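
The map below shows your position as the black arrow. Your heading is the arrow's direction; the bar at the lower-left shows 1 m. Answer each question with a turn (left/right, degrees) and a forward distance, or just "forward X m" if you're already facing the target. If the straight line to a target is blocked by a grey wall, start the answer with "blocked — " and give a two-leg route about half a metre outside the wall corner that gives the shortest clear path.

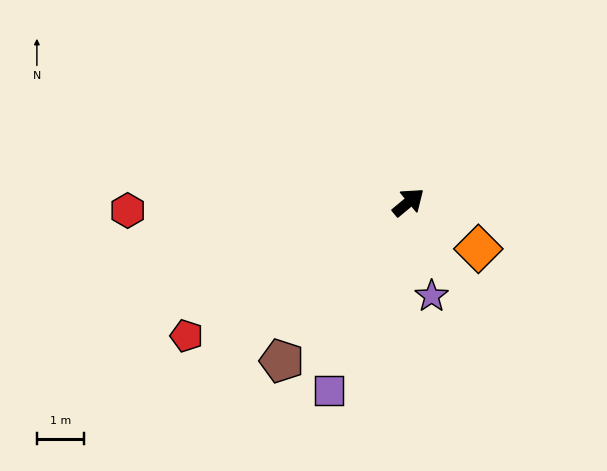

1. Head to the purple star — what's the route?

turn right 116°, forward 2.1 m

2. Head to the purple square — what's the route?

turn right 153°, forward 4.4 m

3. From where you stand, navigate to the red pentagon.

turn left 171°, forward 5.5 m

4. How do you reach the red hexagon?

turn left 142°, forward 6.0 m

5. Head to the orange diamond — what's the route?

turn right 73°, forward 1.8 m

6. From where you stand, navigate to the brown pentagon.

turn right 168°, forward 4.3 m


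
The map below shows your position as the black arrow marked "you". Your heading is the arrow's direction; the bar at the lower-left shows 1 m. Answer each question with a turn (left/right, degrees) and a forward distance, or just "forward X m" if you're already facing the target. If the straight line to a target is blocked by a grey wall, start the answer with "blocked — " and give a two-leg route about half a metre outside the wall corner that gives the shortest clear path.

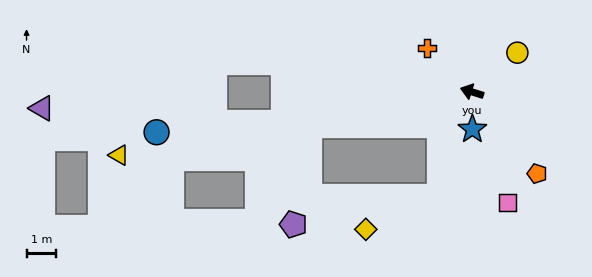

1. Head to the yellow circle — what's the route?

turn right 122°, forward 2.0 m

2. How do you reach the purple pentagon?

blocked — turn left 29°, forward 5.6 m, then turn left 69°, forward 3.4 m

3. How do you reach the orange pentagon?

turn left 146°, forward 3.6 m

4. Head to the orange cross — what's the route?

turn right 27°, forward 2.1 m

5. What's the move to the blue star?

turn left 108°, forward 1.3 m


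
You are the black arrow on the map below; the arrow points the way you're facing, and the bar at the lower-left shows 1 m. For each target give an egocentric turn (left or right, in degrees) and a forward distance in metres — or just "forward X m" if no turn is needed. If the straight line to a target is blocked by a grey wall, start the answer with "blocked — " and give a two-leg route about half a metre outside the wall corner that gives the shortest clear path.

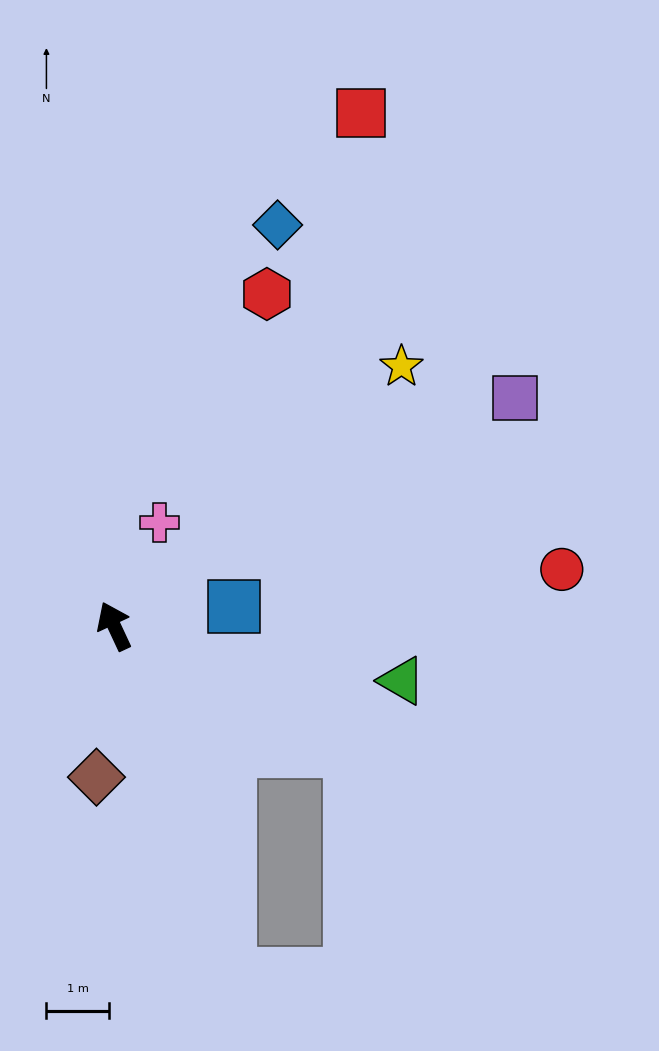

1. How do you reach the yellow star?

turn right 73°, forward 6.2 m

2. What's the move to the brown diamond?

turn left 148°, forward 2.4 m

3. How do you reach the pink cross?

turn right 49°, forward 1.8 m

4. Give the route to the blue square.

turn right 106°, forward 2.0 m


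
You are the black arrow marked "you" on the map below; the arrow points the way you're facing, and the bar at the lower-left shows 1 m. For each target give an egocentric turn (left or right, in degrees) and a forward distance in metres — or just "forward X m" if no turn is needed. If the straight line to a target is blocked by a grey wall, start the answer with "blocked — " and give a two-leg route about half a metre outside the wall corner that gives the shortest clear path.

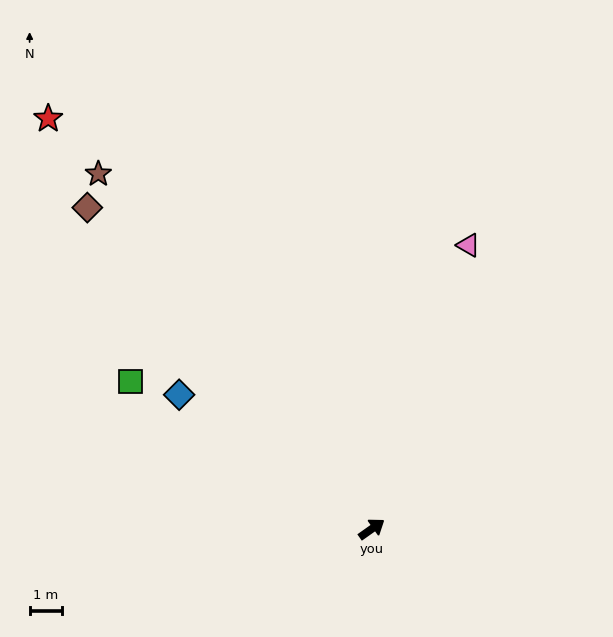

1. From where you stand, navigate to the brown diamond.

turn left 96°, forward 13.4 m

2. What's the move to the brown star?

turn left 92°, forward 14.0 m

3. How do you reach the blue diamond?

turn left 110°, forward 7.3 m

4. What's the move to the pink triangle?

turn left 36°, forward 9.4 m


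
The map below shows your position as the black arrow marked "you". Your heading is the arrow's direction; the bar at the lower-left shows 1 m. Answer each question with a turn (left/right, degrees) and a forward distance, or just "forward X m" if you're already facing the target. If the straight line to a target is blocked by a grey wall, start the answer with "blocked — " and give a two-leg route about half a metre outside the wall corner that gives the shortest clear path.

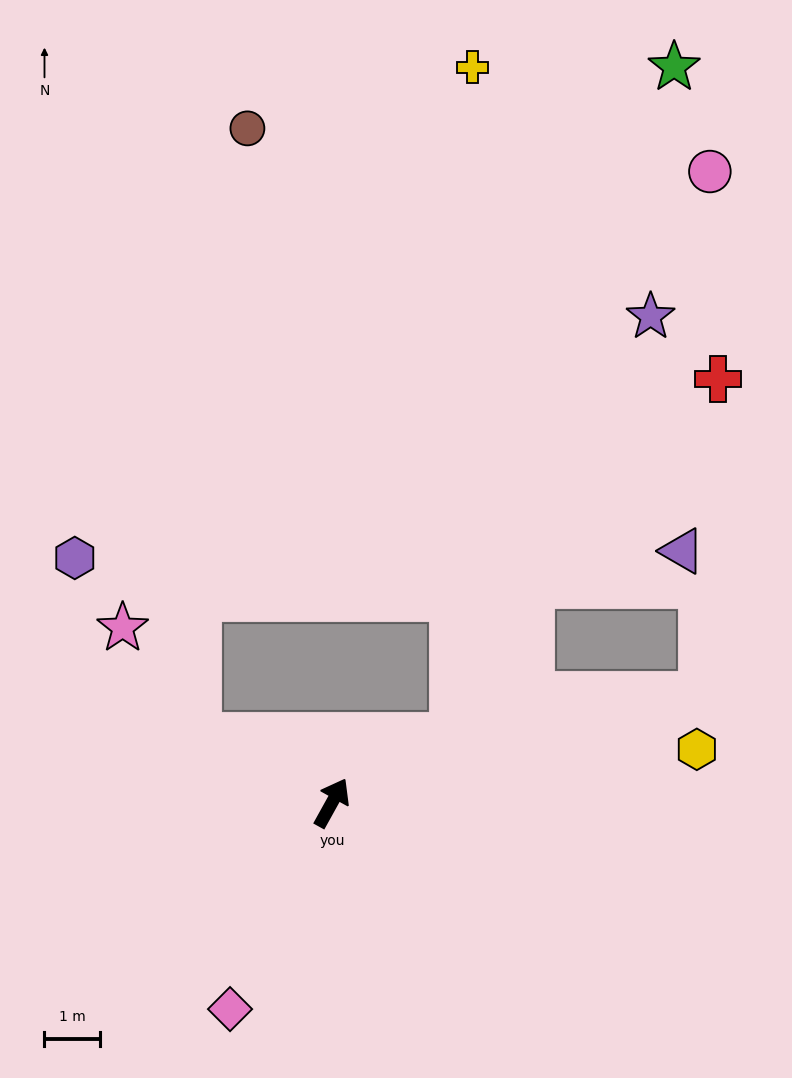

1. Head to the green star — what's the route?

blocked — turn right 32°, forward 2.5 m, then turn left 43°, forward 12.7 m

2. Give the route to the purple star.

blocked — turn right 32°, forward 2.5 m, then turn left 36°, forward 8.3 m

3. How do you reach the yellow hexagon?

turn right 53°, forward 6.6 m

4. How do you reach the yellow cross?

blocked — turn right 32°, forward 2.5 m, then turn left 59°, forward 12.0 m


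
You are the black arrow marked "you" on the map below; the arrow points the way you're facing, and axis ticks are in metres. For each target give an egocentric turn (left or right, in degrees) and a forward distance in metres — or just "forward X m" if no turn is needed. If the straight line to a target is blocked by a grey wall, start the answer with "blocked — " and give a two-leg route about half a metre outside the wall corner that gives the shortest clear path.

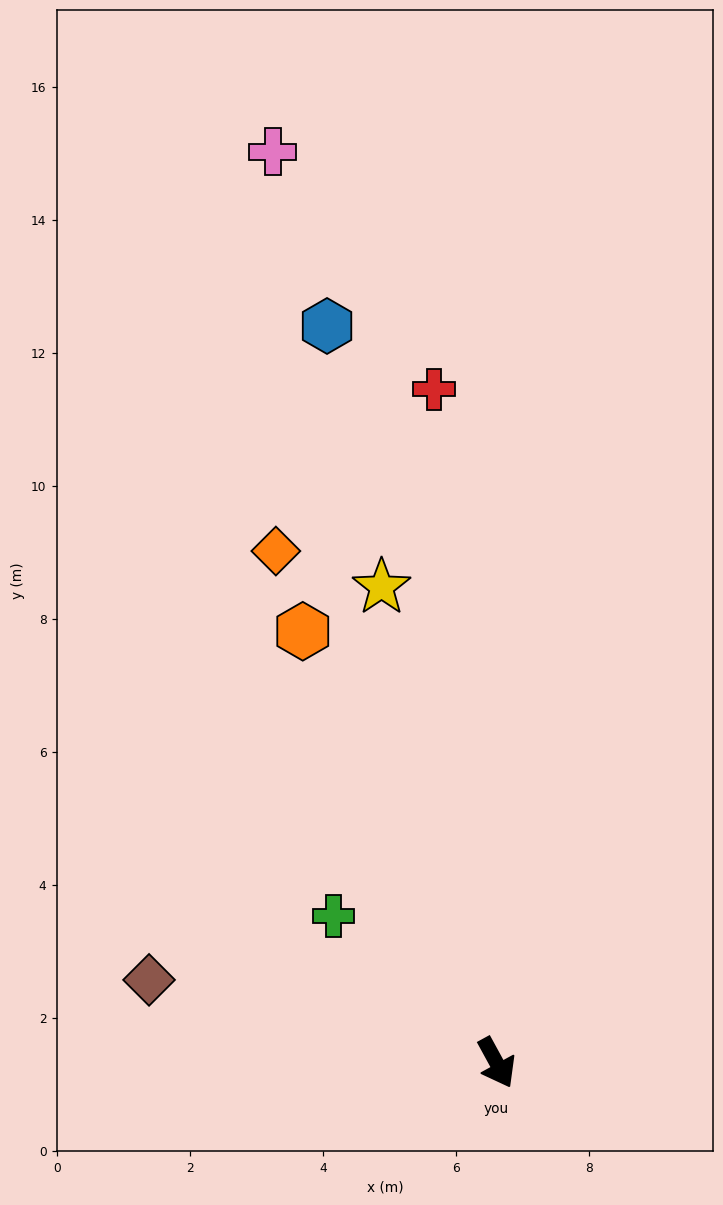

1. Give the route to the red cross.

turn left 157°, forward 10.2 m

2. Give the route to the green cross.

turn right 161°, forward 3.3 m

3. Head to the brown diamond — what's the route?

turn right 132°, forward 5.4 m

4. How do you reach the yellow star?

turn left 165°, forward 7.4 m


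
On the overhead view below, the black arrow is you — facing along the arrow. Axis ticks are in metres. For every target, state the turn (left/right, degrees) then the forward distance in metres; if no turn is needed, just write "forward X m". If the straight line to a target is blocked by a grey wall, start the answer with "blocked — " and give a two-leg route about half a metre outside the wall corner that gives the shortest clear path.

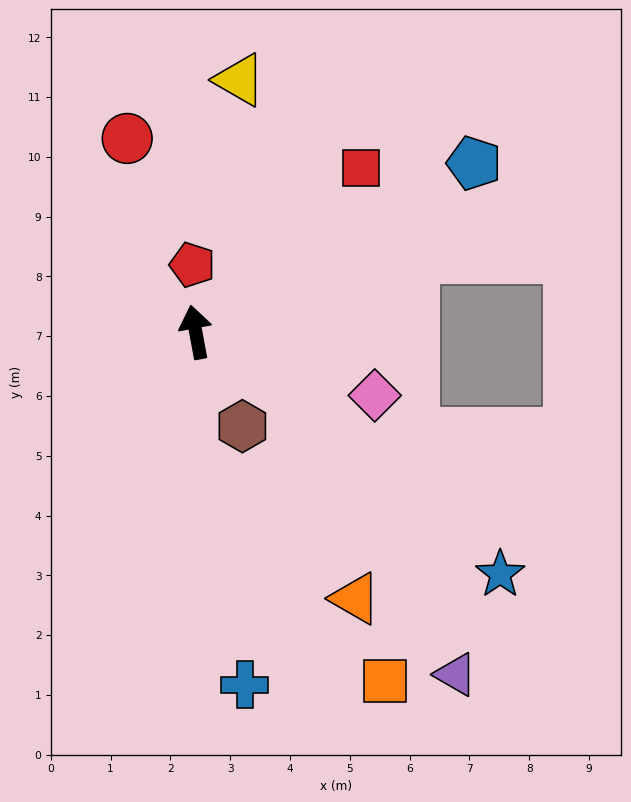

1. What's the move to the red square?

turn right 56°, forward 3.9 m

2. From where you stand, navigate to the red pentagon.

turn right 8°, forward 1.1 m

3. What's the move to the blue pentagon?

turn right 69°, forward 5.4 m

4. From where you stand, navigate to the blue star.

turn right 139°, forward 6.5 m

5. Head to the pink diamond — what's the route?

turn right 120°, forward 3.2 m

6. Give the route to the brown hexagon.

turn right 164°, forward 1.8 m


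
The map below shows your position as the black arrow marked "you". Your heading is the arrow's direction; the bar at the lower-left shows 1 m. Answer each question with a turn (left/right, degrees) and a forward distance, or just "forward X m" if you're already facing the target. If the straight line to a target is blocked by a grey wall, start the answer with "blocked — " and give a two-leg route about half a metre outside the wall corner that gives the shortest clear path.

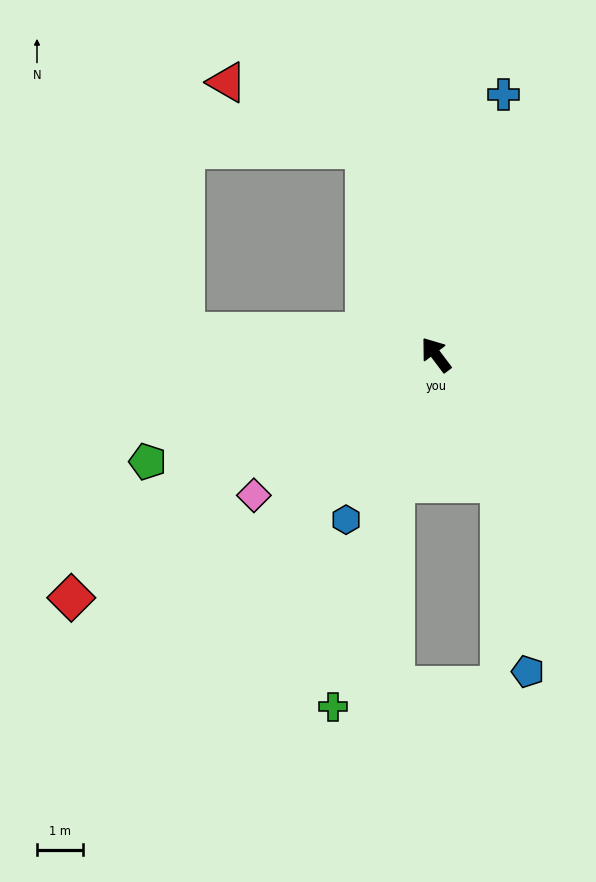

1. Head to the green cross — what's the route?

turn left 127°, forward 7.9 m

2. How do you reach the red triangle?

blocked — turn right 18°, forward 4.7 m, then turn left 45°, forward 3.3 m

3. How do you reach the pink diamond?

turn left 91°, forward 5.0 m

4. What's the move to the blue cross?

turn right 52°, forward 5.8 m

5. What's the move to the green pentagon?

turn left 73°, forward 6.6 m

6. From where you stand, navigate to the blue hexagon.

turn left 114°, forward 4.1 m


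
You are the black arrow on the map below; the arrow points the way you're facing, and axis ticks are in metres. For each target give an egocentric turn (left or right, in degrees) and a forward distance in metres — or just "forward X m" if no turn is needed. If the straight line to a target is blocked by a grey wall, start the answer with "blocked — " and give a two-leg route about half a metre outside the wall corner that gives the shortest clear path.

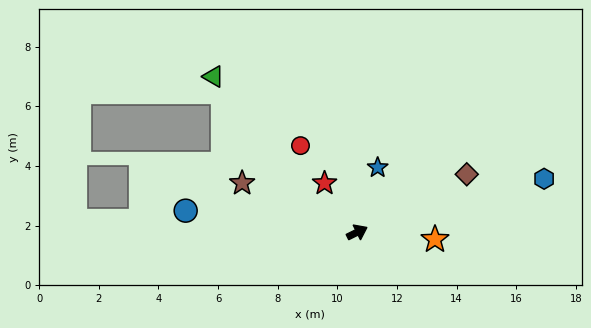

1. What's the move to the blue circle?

turn left 147°, forward 5.8 m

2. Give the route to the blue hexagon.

turn right 10°, forward 6.5 m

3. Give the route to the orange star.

turn right 32°, forward 2.6 m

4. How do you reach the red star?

turn left 97°, forward 2.0 m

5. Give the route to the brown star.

turn left 131°, forward 4.2 m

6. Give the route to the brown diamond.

forward 4.2 m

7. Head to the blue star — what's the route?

turn left 46°, forward 2.3 m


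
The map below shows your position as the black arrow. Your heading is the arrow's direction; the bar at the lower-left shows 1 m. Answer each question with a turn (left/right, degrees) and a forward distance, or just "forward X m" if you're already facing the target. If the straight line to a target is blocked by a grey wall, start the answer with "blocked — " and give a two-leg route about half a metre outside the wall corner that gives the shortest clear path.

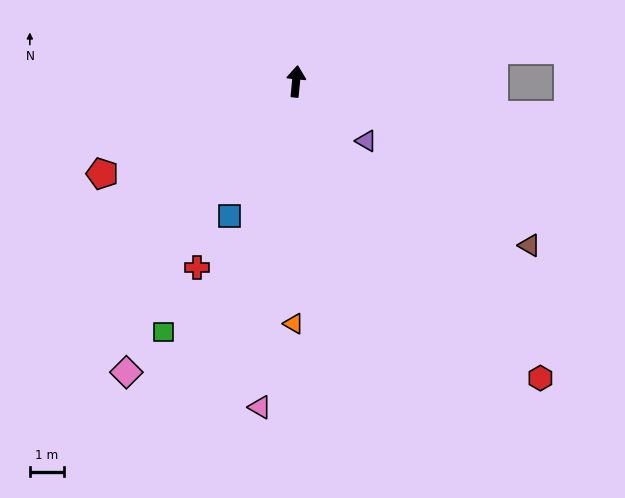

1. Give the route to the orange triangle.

turn right 175°, forward 7.2 m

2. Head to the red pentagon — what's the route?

turn left 121°, forward 6.4 m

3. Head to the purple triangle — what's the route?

turn right 125°, forward 2.7 m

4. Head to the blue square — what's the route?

turn left 159°, forward 4.4 m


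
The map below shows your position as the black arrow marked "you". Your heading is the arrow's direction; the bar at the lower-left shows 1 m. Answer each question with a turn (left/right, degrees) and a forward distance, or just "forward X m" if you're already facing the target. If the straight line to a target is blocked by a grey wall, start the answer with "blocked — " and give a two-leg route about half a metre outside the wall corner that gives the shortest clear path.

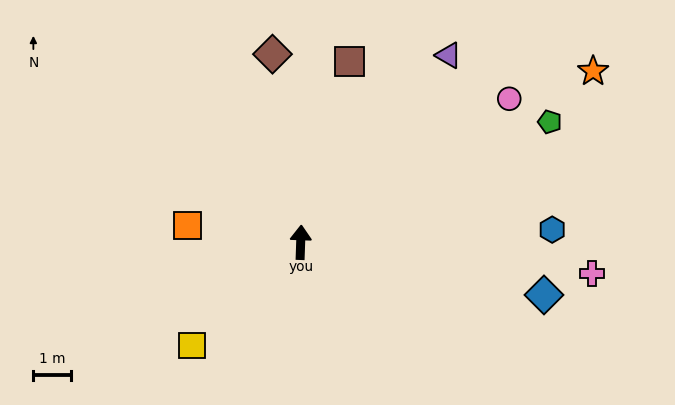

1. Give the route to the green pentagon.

turn right 62°, forward 7.4 m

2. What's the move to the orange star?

turn right 58°, forward 9.1 m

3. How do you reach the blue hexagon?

turn right 85°, forward 6.8 m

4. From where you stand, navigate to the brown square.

turn right 13°, forward 5.0 m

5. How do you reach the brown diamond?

turn left 11°, forward 5.1 m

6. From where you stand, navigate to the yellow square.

turn left 135°, forward 4.0 m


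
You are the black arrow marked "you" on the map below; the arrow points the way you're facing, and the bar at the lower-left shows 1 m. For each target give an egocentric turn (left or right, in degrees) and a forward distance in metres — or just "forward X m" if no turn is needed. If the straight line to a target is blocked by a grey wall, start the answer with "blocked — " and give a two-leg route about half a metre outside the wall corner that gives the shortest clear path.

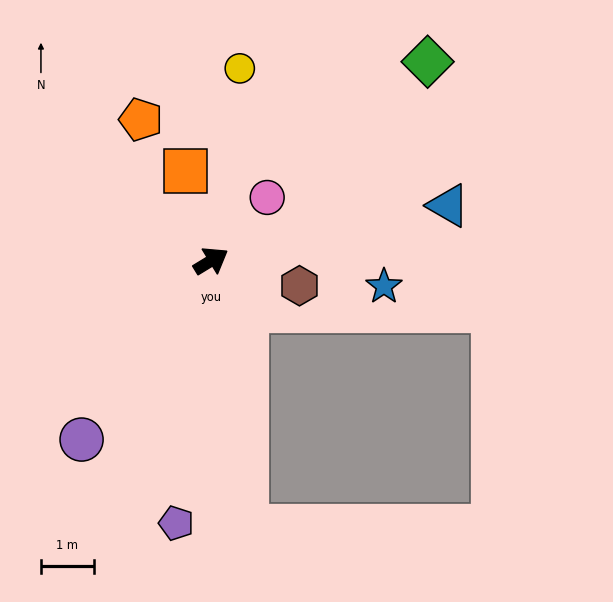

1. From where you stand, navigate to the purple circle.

turn right 157°, forward 4.2 m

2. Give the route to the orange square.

turn left 74°, forward 1.8 m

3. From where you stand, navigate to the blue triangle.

turn right 18°, forward 4.6 m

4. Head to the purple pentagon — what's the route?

turn right 129°, forward 5.0 m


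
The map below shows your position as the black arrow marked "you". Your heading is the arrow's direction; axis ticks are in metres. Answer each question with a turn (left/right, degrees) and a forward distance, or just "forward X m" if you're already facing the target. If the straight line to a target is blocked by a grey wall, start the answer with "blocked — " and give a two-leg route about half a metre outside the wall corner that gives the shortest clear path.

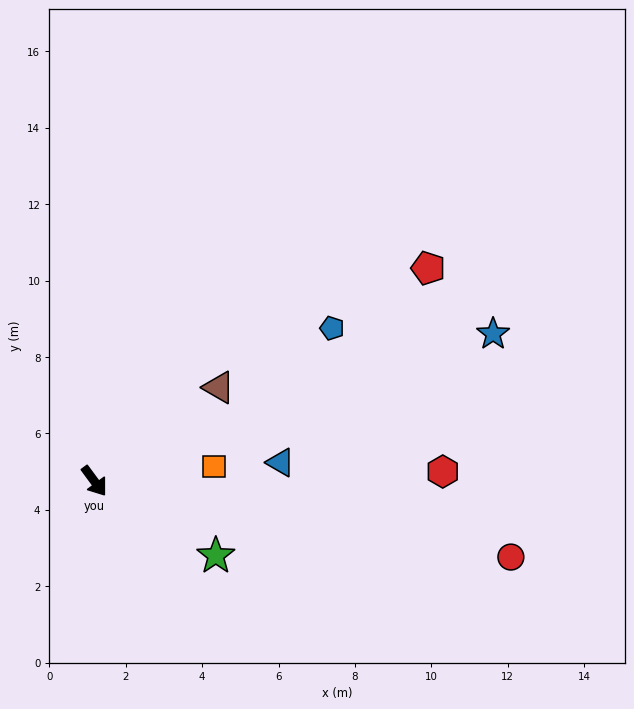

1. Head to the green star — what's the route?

turn left 22°, forward 3.7 m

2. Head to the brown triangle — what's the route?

turn left 91°, forward 4.1 m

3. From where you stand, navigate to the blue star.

turn left 74°, forward 11.1 m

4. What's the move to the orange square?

turn left 60°, forward 3.2 m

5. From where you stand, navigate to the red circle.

turn left 43°, forward 11.1 m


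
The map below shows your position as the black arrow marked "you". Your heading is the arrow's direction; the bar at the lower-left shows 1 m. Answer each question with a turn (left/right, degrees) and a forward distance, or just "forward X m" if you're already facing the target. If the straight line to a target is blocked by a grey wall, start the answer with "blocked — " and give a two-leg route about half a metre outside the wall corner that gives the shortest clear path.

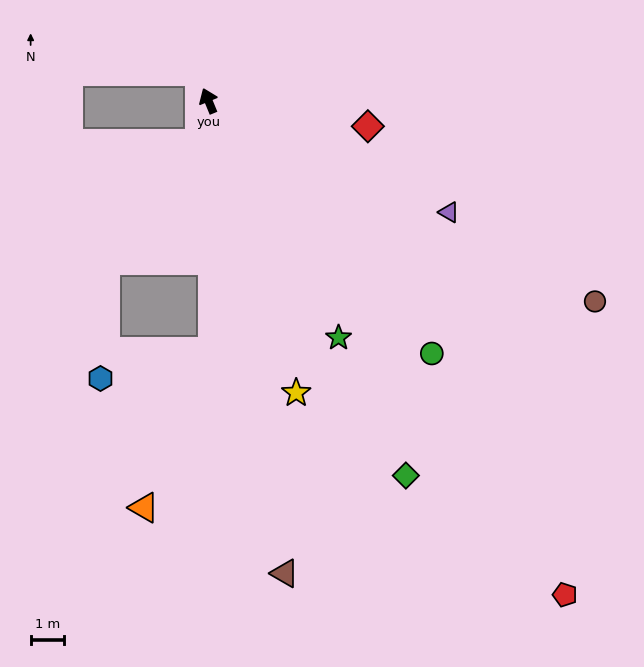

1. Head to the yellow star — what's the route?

turn left 174°, forward 9.0 m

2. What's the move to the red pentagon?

turn right 167°, forward 18.0 m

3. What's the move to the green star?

turn right 174°, forward 8.0 m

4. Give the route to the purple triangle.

turn right 137°, forward 7.8 m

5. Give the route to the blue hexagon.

blocked — turn left 159°, forward 7.4 m, then turn right 78°, forward 3.4 m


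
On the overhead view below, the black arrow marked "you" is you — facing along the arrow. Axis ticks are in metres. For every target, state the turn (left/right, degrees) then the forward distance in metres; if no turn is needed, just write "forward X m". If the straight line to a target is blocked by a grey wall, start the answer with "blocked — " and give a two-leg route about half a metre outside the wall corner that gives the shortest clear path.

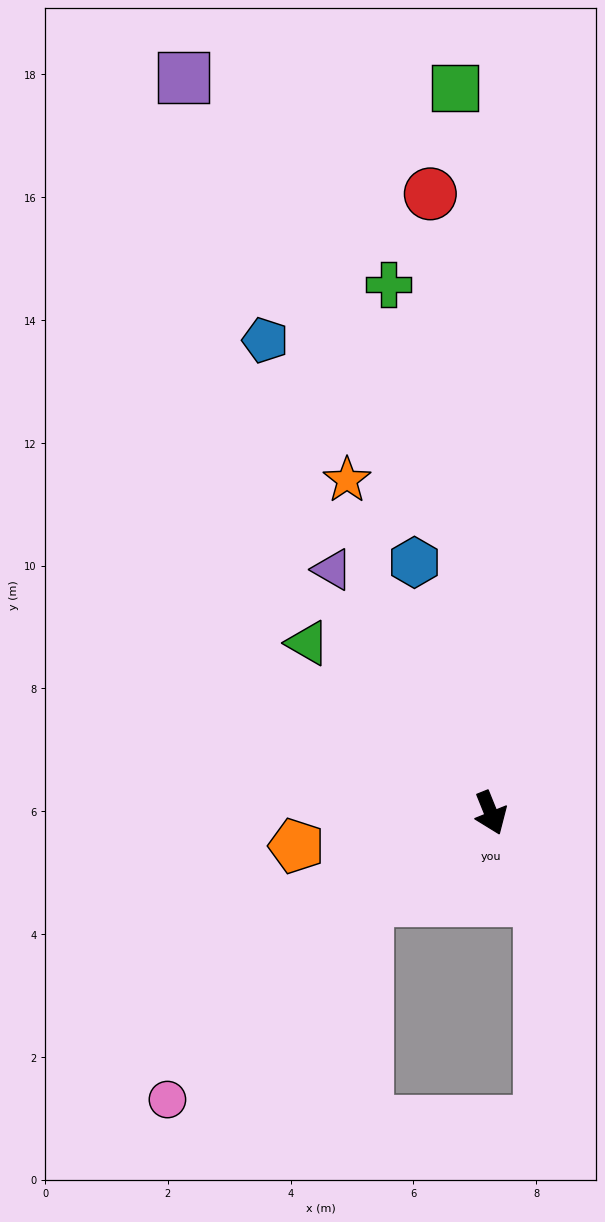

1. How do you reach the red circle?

turn left 164°, forward 10.1 m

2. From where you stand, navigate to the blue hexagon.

turn left 175°, forward 4.3 m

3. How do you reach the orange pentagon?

turn right 102°, forward 3.2 m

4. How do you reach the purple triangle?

turn right 169°, forward 4.7 m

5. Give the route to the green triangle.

turn right 155°, forward 4.1 m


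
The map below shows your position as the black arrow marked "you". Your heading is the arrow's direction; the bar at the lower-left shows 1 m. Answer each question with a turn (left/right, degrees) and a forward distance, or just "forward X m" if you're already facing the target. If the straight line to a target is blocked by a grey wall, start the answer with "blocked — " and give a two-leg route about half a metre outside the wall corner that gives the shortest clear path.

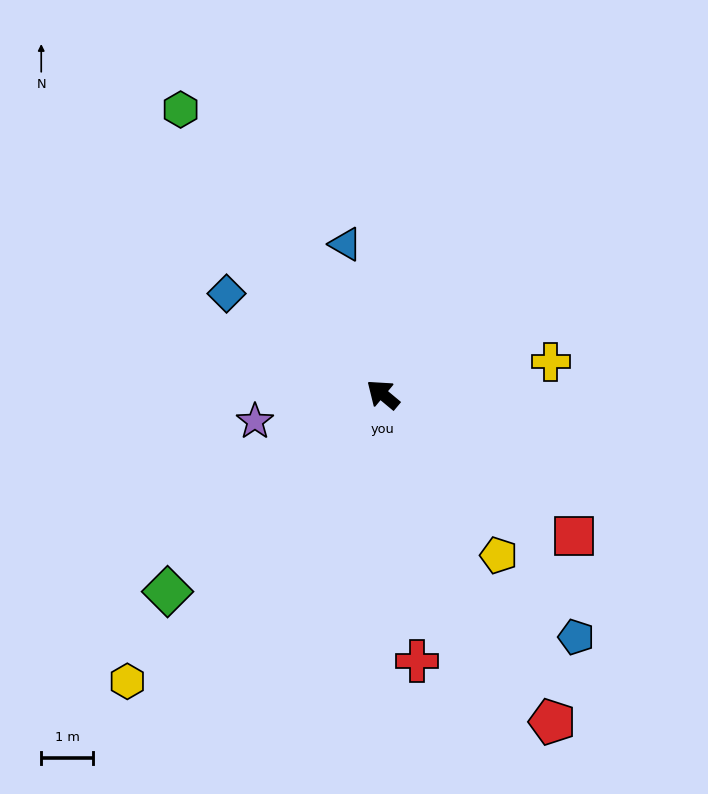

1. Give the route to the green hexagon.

turn right 15°, forward 6.8 m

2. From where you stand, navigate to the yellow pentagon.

turn left 166°, forward 3.8 m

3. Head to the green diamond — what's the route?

turn left 82°, forward 5.7 m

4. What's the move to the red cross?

turn left 137°, forward 5.2 m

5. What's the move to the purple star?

turn left 52°, forward 2.5 m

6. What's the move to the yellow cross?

turn right 129°, forward 3.3 m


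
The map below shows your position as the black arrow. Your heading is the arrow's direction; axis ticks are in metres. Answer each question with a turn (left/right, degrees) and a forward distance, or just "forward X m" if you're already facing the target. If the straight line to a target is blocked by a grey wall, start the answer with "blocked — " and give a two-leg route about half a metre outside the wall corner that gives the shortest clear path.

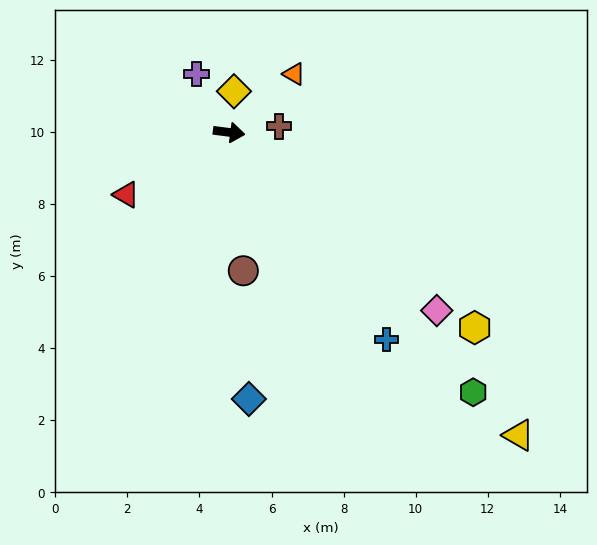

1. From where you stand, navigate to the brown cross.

turn left 14°, forward 1.4 m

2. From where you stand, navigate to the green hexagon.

turn right 40°, forward 9.9 m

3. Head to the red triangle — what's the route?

turn right 142°, forward 3.3 m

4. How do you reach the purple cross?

turn left 126°, forward 1.9 m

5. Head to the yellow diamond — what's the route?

turn left 91°, forward 1.1 m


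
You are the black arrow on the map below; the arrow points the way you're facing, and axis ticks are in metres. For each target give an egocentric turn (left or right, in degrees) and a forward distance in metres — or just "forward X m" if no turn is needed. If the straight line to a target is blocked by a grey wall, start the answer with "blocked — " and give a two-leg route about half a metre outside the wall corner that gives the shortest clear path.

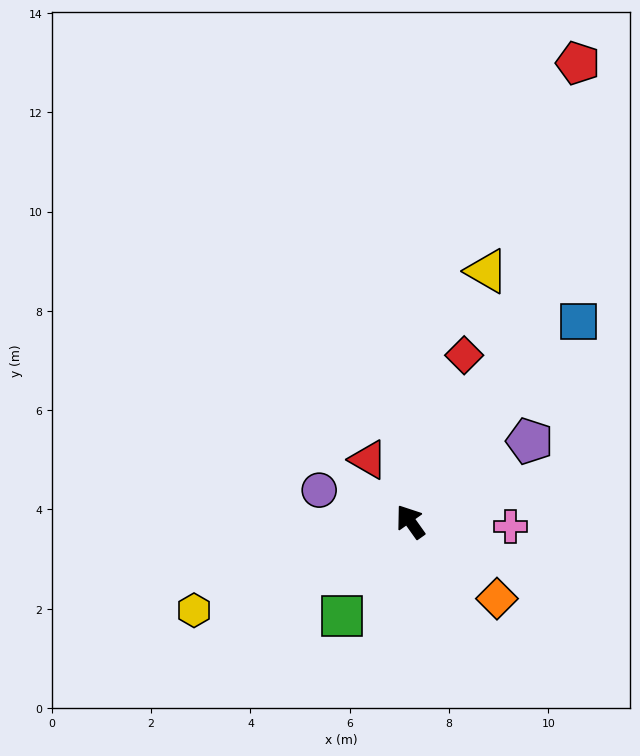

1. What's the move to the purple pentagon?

turn right 91°, forward 2.9 m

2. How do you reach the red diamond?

turn right 53°, forward 3.5 m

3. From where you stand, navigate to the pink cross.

turn right 128°, forward 2.0 m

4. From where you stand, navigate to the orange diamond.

turn right 167°, forward 2.3 m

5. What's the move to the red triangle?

forward 1.5 m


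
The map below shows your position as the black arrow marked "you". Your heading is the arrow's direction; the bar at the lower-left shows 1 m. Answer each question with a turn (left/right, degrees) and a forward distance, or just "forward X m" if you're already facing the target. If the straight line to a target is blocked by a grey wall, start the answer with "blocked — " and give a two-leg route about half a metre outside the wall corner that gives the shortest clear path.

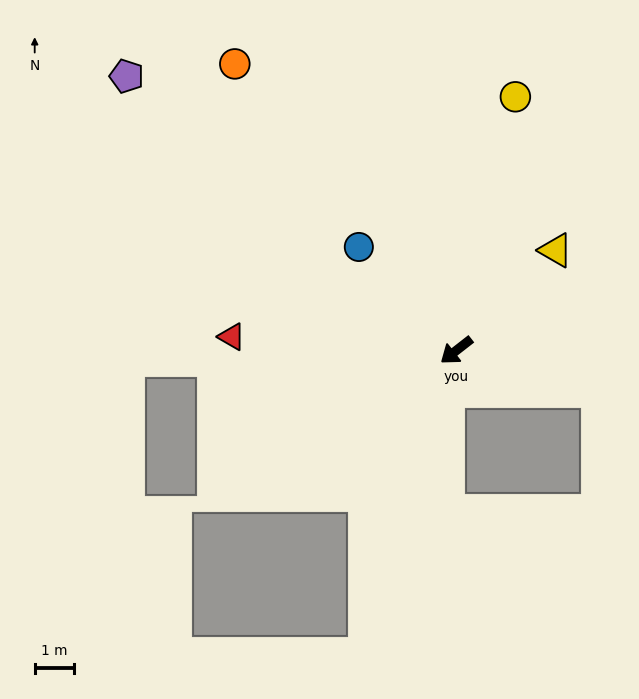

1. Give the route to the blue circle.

turn right 85°, forward 3.6 m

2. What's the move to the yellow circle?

turn right 141°, forward 6.6 m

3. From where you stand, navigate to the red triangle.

turn right 41°, forward 5.7 m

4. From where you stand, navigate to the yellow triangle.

turn right 173°, forward 3.6 m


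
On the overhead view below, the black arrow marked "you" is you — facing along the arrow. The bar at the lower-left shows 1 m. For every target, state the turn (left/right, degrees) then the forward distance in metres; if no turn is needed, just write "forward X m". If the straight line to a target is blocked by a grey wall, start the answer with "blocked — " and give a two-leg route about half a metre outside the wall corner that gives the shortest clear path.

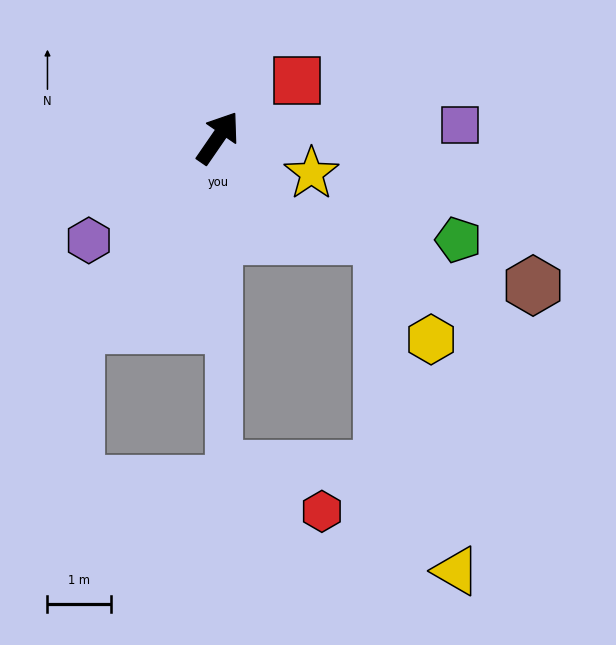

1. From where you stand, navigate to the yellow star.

turn right 76°, forward 1.6 m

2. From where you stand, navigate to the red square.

turn right 19°, forward 1.5 m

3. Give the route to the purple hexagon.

turn left 163°, forward 2.6 m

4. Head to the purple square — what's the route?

turn right 53°, forward 3.8 m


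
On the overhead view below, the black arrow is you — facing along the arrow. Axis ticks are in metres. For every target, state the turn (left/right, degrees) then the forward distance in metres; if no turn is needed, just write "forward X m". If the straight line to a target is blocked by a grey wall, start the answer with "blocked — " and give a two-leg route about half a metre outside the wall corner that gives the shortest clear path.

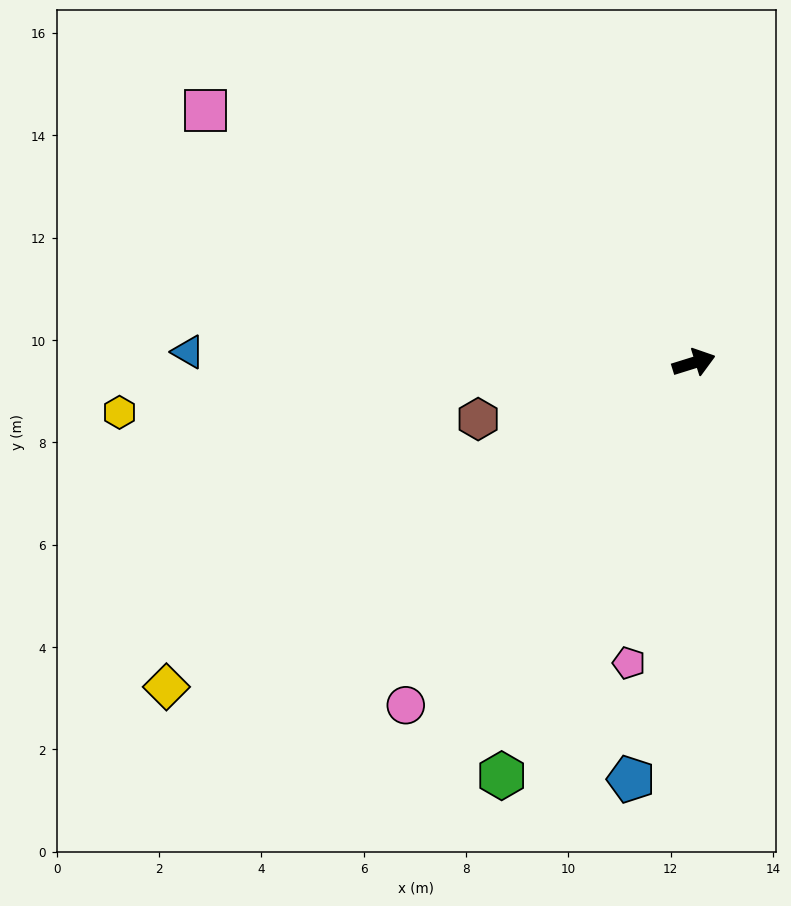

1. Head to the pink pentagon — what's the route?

turn right 119°, forward 6.0 m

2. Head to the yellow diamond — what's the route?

turn right 166°, forward 12.1 m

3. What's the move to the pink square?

turn left 135°, forward 10.7 m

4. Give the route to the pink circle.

turn right 147°, forward 8.7 m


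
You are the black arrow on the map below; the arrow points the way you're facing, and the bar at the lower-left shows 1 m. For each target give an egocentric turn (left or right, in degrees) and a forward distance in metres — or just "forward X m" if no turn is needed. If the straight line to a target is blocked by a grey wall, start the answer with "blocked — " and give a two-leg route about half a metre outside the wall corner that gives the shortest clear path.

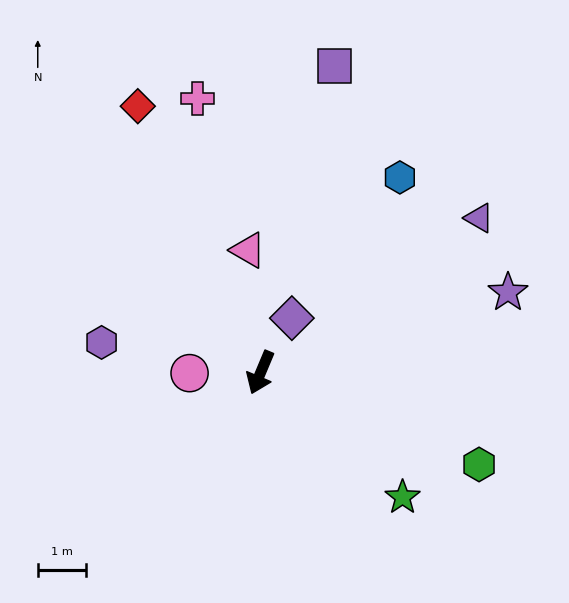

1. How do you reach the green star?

turn left 71°, forward 4.0 m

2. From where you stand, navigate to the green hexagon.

turn left 90°, forward 5.0 m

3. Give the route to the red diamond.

turn right 132°, forward 6.1 m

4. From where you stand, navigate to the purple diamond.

turn left 173°, forward 1.3 m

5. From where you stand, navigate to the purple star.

turn left 131°, forward 5.4 m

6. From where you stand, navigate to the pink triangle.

turn right 151°, forward 2.6 m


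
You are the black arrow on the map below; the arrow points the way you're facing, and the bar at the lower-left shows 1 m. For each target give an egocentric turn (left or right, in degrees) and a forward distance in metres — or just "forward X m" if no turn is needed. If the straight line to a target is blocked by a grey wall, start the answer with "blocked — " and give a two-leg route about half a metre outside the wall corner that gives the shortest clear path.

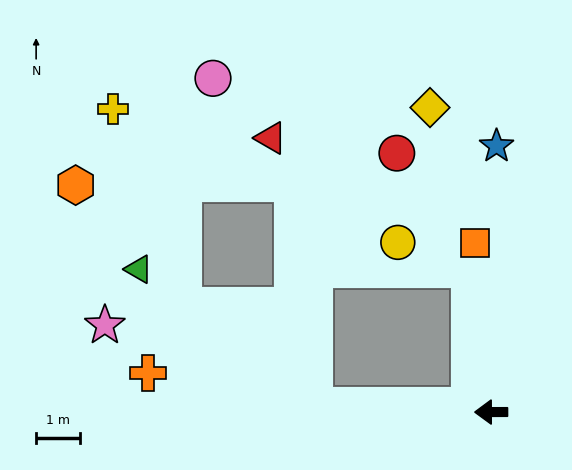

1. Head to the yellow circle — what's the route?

blocked — turn right 82°, forward 3.3 m, then turn left 61°, forward 1.8 m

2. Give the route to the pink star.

blocked — turn right 2°, forward 4.1 m, then turn right 19°, forward 5.1 m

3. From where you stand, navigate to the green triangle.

blocked — turn right 2°, forward 4.1 m, then turn right 36°, forward 5.1 m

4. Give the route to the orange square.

turn right 85°, forward 3.9 m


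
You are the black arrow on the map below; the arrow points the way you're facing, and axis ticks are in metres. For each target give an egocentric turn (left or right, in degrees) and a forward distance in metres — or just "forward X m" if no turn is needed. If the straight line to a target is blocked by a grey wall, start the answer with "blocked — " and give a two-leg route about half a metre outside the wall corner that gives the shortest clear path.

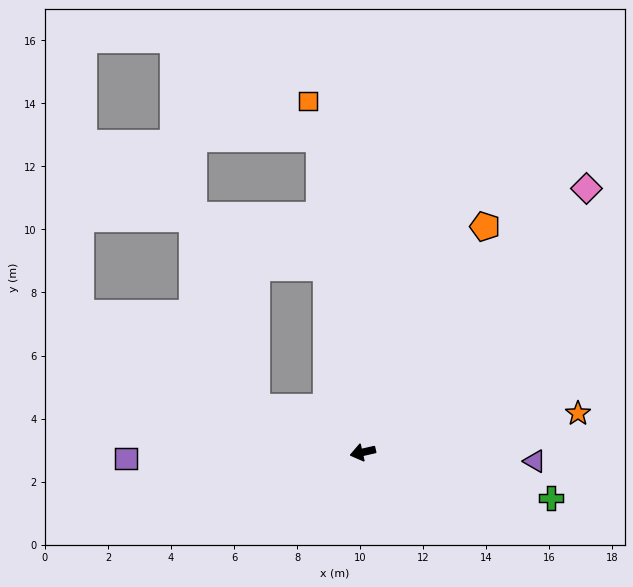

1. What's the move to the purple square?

turn right 11°, forward 7.5 m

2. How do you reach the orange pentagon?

turn right 131°, forward 8.1 m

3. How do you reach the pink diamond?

turn right 143°, forward 11.0 m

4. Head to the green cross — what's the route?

turn left 153°, forward 6.2 m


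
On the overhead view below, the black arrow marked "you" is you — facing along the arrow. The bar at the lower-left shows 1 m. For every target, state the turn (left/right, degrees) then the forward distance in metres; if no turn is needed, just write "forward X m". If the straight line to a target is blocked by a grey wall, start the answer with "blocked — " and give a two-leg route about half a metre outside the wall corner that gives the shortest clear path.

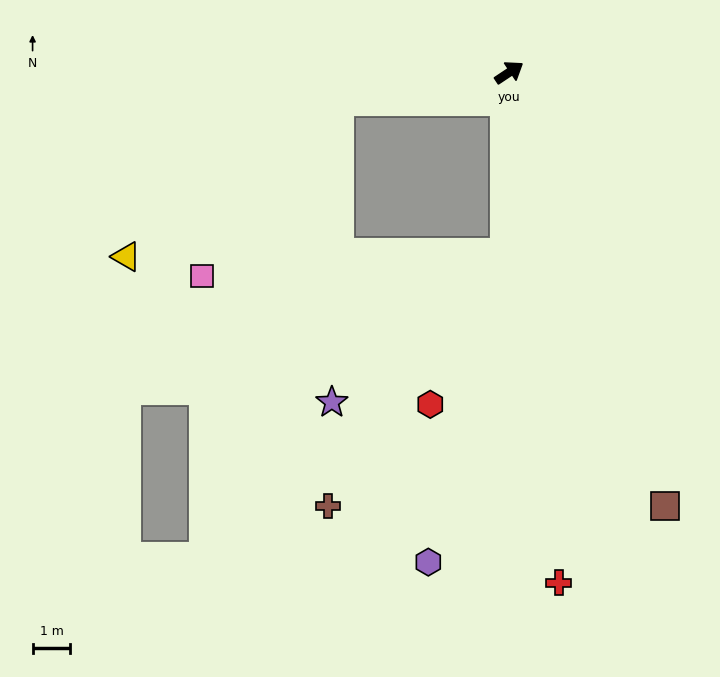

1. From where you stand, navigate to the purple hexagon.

blocked — turn right 125°, forward 4.8 m, then turn right 13°, forward 8.4 m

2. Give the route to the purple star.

blocked — turn right 125°, forward 4.8 m, then turn right 48°, forward 6.1 m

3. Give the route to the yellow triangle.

blocked — turn left 156°, forward 4.6 m, then turn left 27°, forward 7.0 m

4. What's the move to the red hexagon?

blocked — turn right 125°, forward 4.8 m, then turn right 25°, forward 4.5 m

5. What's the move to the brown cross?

blocked — turn right 125°, forward 4.8 m, then turn right 34°, forward 8.2 m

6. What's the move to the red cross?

turn right 118°, forward 13.6 m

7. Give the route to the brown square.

turn right 104°, forward 12.2 m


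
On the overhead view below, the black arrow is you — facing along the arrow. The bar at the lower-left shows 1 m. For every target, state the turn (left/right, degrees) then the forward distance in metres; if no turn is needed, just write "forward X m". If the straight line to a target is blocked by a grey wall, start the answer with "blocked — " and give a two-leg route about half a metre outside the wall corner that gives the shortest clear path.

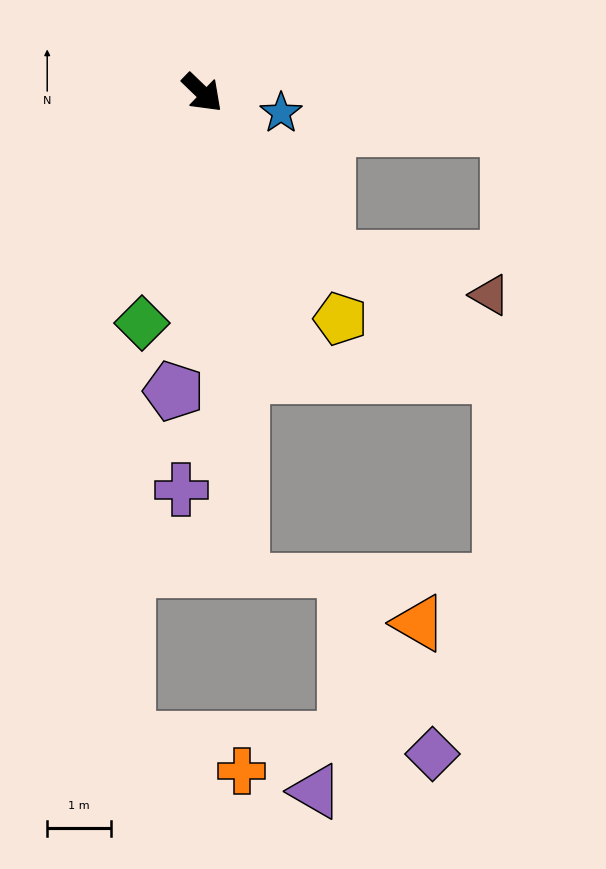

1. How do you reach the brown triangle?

blocked — turn right 9°, forward 3.3 m, then turn left 40°, forward 2.6 m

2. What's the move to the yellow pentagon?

turn right 15°, forward 4.2 m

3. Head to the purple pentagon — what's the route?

turn right 52°, forward 4.7 m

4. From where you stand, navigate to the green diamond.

turn right 61°, forward 3.7 m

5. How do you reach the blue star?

turn left 30°, forward 1.3 m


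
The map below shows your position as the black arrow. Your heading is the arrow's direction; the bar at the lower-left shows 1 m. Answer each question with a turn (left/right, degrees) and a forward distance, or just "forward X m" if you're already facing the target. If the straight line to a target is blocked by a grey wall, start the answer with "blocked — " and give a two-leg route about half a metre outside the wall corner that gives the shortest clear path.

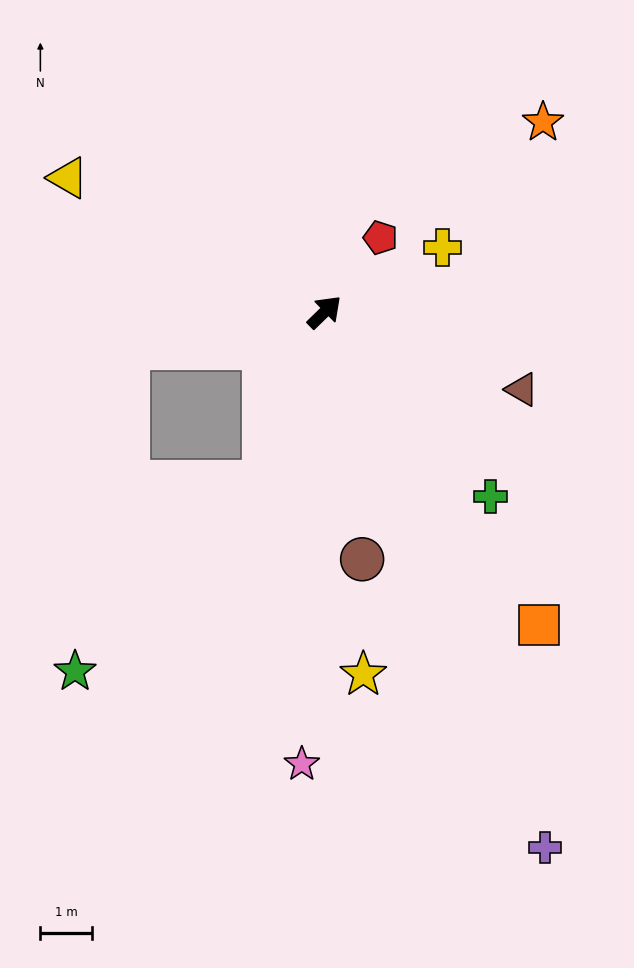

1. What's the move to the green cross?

turn right 92°, forward 4.8 m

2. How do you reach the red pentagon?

turn left 9°, forward 1.8 m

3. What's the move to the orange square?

turn right 100°, forward 7.4 m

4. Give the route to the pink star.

turn right 137°, forward 8.8 m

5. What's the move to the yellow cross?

turn right 16°, forward 2.6 m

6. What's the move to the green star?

blocked — turn right 154°, forward 3.5 m, then turn right 25°, forward 5.2 m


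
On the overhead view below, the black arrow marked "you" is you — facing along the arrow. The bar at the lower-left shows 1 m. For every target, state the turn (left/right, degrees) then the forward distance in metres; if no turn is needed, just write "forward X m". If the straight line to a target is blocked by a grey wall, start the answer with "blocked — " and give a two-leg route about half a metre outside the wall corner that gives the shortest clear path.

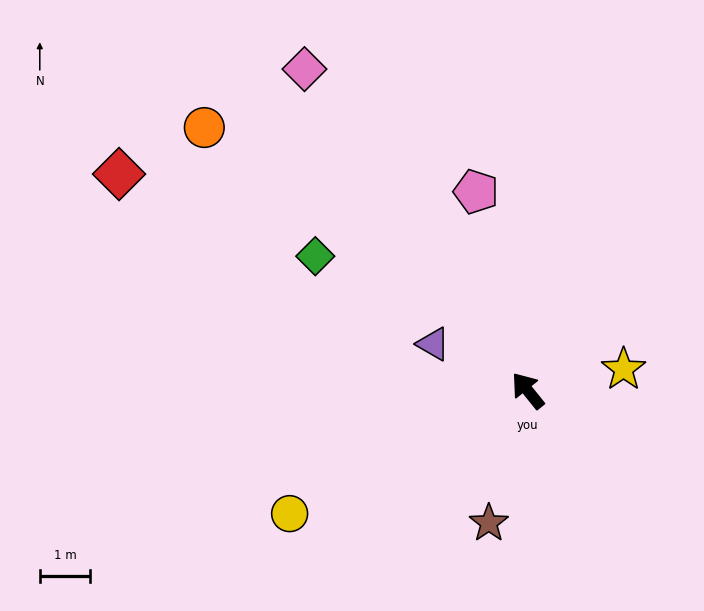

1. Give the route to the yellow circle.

turn left 79°, forward 5.3 m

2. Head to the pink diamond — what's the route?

turn right 4°, forward 7.7 m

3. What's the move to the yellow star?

turn right 116°, forward 1.9 m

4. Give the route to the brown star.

turn left 125°, forward 2.7 m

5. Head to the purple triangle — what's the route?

turn left 25°, forward 2.1 m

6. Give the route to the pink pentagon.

turn right 24°, forward 4.1 m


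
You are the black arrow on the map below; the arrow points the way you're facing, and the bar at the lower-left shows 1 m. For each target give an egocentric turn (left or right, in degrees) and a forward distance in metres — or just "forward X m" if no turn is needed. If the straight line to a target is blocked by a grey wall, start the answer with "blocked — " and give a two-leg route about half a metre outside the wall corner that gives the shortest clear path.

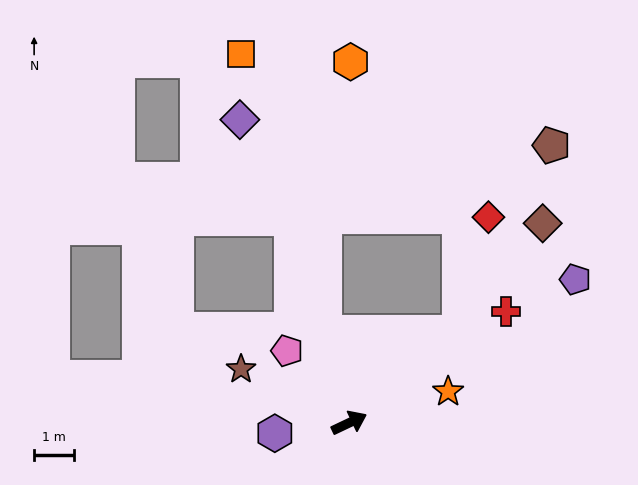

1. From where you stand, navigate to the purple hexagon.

turn left 163°, forward 1.9 m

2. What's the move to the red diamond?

blocked — turn left 14°, forward 3.5 m, then turn left 36°, forward 2.9 m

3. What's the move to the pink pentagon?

turn left 105°, forward 2.4 m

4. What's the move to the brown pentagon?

blocked — turn left 14°, forward 3.5 m, then turn left 24°, forward 5.2 m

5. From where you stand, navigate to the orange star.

turn right 8°, forward 2.6 m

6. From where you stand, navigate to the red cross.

turn left 10°, forward 4.8 m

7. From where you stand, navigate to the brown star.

turn left 128°, forward 3.0 m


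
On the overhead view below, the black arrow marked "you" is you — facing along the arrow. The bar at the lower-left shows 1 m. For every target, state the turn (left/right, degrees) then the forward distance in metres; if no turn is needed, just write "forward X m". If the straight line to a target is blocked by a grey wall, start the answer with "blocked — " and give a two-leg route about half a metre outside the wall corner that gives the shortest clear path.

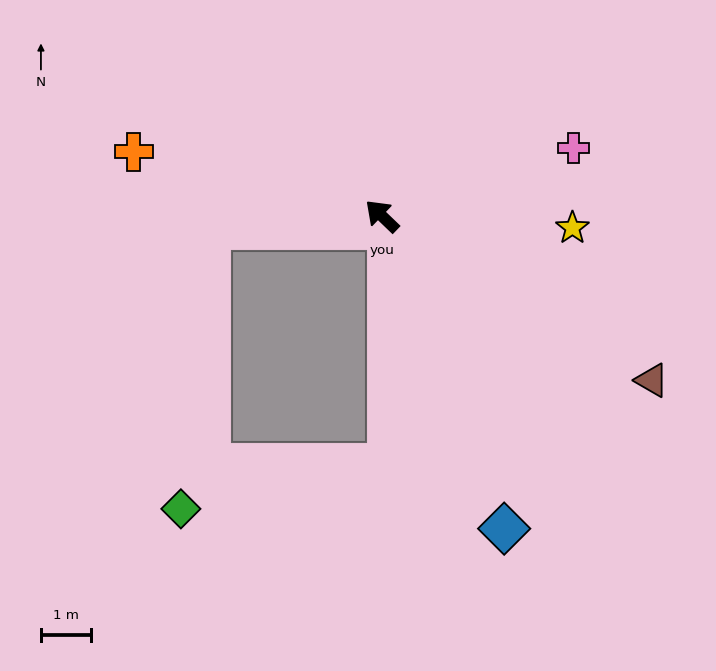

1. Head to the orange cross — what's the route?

turn left 29°, forward 5.1 m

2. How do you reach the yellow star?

turn right 140°, forward 3.8 m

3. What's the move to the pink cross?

turn right 117°, forward 4.0 m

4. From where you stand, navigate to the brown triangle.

turn right 168°, forward 6.3 m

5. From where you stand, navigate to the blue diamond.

turn left 155°, forward 6.7 m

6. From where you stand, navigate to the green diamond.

blocked — turn left 48°, forward 3.4 m, then turn left 80°, forward 5.6 m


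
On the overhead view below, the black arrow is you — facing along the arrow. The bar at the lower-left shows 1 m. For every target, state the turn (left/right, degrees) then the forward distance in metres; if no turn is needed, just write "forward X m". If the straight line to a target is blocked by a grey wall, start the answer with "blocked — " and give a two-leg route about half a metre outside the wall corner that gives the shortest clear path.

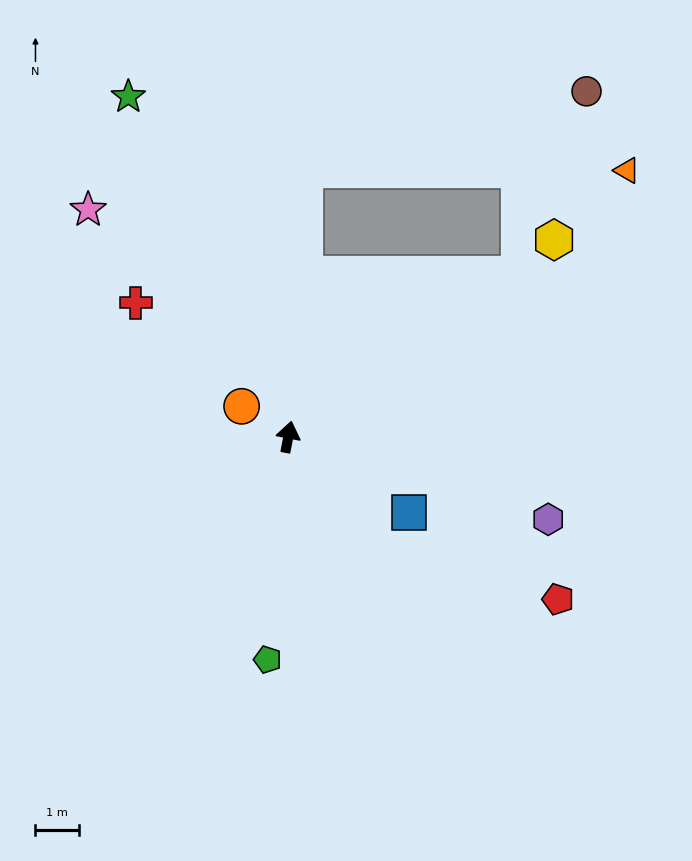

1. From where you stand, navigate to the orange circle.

turn left 68°, forward 1.3 m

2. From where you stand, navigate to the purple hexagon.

turn right 97°, forward 6.2 m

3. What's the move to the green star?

turn left 36°, forward 8.6 m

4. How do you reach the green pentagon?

turn right 174°, forward 5.1 m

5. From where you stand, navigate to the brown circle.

blocked — turn left 7°, forward 6.1 m, then turn right 71°, forward 6.7 m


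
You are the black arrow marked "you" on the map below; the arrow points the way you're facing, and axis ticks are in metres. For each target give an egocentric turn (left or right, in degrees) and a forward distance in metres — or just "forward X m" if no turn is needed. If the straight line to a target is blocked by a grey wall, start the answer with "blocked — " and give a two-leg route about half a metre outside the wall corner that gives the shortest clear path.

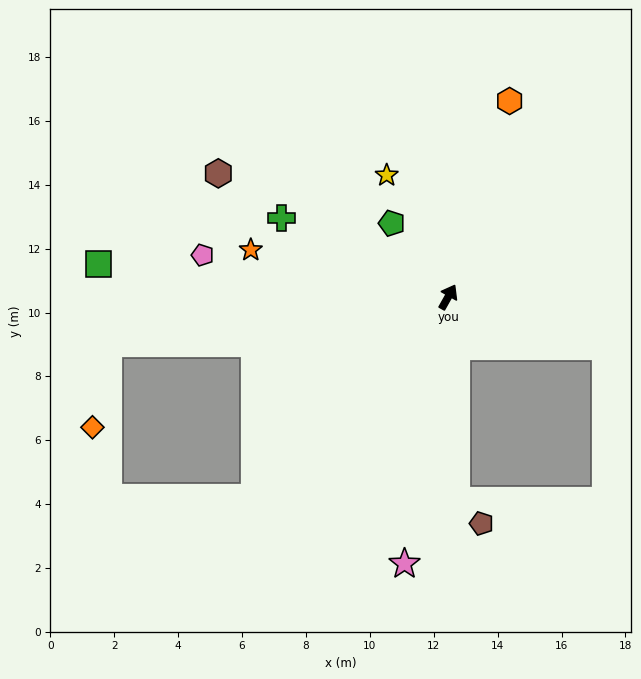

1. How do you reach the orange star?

turn left 106°, forward 6.3 m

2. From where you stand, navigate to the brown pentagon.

blocked — turn right 148°, forward 6.4 m, then turn left 45°, forward 1.1 m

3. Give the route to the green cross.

turn left 94°, forward 5.8 m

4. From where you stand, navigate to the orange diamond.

blocked — turn left 127°, forward 10.7 m, then turn left 71°, forward 2.7 m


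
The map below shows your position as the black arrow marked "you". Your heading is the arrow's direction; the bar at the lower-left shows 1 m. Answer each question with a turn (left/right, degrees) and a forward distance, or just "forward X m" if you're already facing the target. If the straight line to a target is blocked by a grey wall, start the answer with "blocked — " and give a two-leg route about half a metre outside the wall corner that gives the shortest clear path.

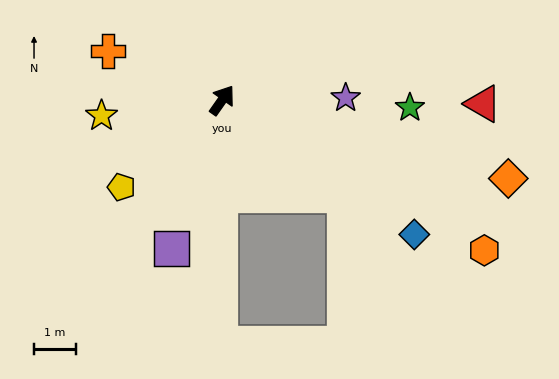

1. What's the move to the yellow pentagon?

turn left 166°, forward 3.2 m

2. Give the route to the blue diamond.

turn right 90°, forward 5.6 m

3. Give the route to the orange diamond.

turn right 70°, forward 7.1 m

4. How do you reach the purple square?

turn right 164°, forward 3.7 m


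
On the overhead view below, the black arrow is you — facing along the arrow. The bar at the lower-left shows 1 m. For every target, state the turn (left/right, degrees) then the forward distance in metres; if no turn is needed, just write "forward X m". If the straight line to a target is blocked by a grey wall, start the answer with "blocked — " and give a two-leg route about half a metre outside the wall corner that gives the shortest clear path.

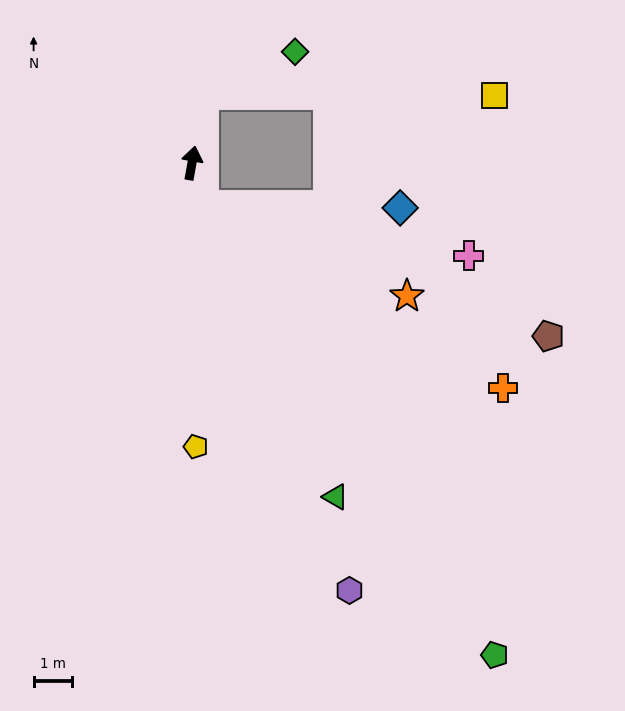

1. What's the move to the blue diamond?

blocked — turn right 155°, forward 1.2 m, then turn left 75°, forward 5.2 m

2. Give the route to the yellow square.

blocked — forward 1.8 m, then turn right 80°, forward 7.7 m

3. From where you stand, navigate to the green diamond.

blocked — forward 1.8 m, then turn right 55°, forward 2.7 m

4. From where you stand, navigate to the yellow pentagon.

turn right 169°, forward 7.5 m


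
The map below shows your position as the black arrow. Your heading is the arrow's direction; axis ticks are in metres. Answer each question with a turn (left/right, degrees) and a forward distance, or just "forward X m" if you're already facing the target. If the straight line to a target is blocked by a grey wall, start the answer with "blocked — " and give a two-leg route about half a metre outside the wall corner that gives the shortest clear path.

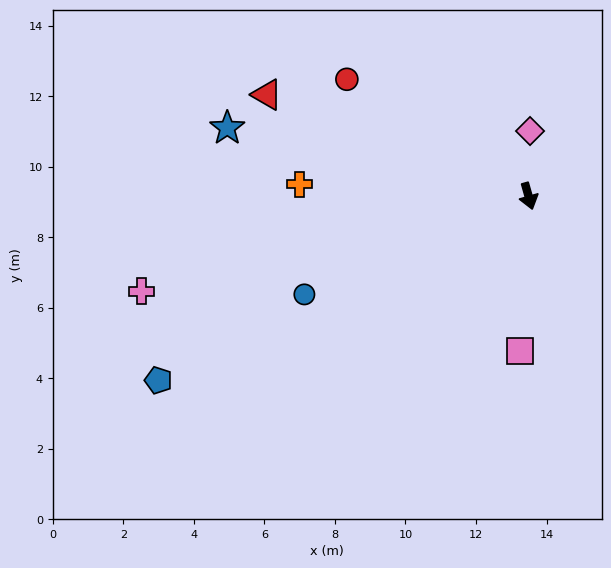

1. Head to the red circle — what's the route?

turn right 139°, forward 6.1 m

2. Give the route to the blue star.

turn right 119°, forward 8.8 m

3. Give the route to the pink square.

turn right 19°, forward 4.4 m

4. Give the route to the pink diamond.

turn left 163°, forward 1.8 m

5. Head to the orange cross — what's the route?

turn right 109°, forward 6.5 m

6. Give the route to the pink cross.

turn right 92°, forward 11.3 m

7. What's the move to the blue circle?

turn right 82°, forward 6.9 m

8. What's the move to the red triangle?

turn right 127°, forward 8.0 m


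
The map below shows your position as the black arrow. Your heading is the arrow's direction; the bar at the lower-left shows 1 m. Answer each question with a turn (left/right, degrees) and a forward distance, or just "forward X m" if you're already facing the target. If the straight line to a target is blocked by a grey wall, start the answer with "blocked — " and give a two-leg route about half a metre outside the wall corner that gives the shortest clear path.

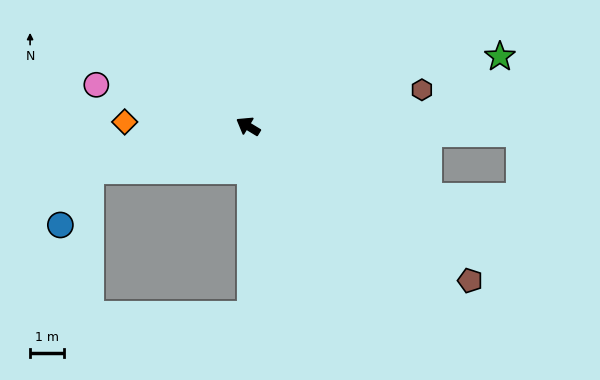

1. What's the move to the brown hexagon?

turn right 137°, forward 5.3 m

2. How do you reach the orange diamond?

turn left 29°, forward 3.7 m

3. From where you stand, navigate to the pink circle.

turn left 16°, forward 4.7 m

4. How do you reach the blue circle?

blocked — turn left 46°, forward 4.9 m, then turn left 47°, forward 1.9 m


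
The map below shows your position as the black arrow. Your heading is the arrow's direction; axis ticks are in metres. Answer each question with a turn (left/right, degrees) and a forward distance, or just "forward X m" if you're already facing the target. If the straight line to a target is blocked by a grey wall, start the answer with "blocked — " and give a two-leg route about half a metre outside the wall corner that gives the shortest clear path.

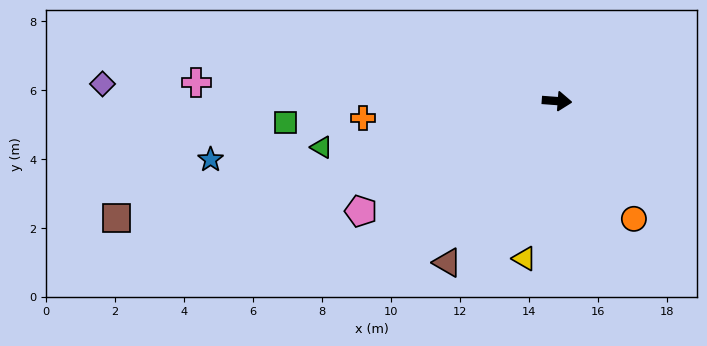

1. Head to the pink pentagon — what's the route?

turn right 146°, forward 6.5 m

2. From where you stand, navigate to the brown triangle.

turn right 120°, forward 5.7 m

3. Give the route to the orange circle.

turn right 53°, forward 4.1 m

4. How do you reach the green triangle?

turn right 165°, forward 7.0 m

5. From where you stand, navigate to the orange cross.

turn right 171°, forward 5.7 m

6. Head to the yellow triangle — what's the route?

turn right 97°, forward 4.7 m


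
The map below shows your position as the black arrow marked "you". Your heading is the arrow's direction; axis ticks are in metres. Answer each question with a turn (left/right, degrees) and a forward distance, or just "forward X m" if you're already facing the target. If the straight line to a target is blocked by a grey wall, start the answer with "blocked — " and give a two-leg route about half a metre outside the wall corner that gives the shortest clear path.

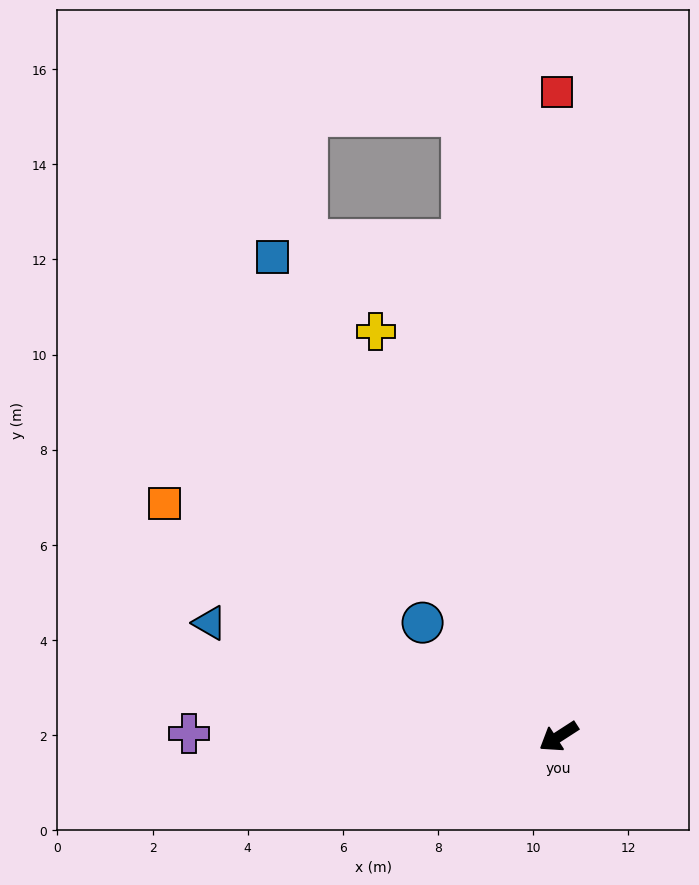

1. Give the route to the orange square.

turn right 63°, forward 9.6 m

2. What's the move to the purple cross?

turn right 33°, forward 7.8 m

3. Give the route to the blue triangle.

turn right 51°, forward 7.7 m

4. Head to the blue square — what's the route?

turn right 92°, forward 11.7 m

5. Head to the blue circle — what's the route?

turn right 73°, forward 3.7 m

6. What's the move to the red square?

turn right 123°, forward 13.5 m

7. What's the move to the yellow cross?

turn right 99°, forward 9.3 m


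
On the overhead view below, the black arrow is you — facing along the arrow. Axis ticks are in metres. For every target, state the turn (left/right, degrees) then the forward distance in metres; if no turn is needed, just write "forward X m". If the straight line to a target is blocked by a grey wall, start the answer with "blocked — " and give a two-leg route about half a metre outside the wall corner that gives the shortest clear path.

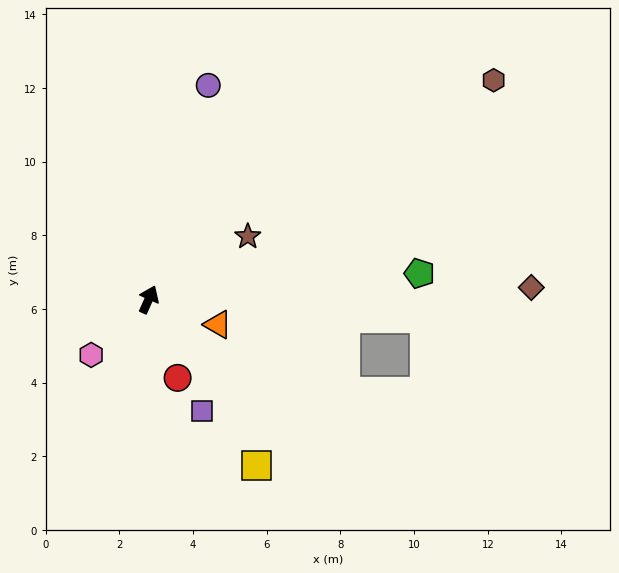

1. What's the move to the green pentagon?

turn right 61°, forward 7.4 m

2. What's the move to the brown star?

turn right 34°, forward 3.2 m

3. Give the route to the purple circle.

turn left 8°, forward 6.0 m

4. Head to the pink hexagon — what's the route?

turn left 158°, forward 2.2 m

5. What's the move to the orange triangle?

turn right 86°, forward 2.0 m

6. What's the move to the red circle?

turn right 136°, forward 2.3 m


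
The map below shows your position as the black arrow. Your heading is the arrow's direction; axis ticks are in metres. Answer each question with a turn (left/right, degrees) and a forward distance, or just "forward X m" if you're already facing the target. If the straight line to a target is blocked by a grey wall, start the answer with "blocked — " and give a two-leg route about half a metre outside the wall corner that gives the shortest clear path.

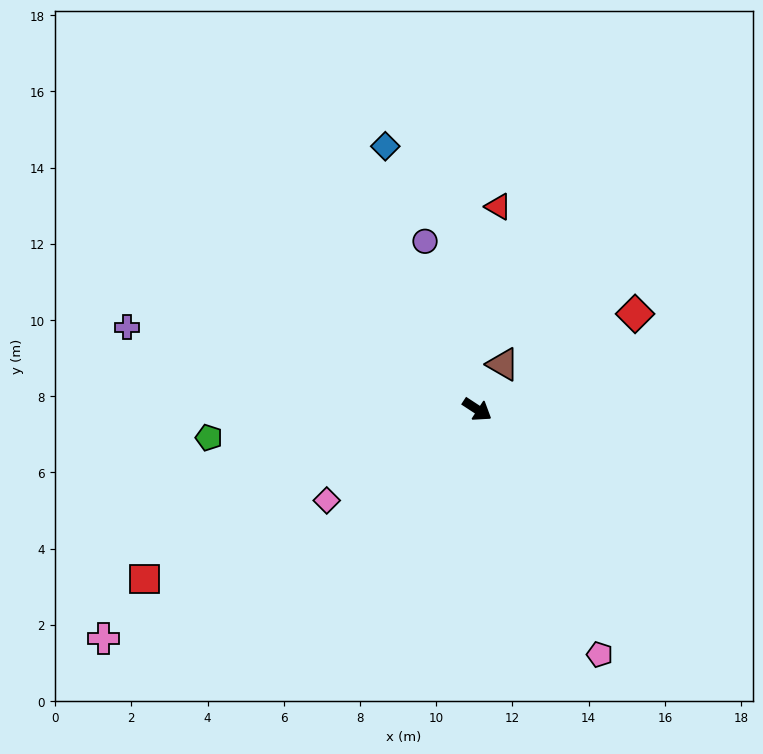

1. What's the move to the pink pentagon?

turn right 30°, forward 7.2 m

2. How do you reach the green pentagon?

turn right 141°, forward 7.1 m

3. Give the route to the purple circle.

turn left 140°, forward 4.6 m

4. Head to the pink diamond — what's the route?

turn right 116°, forward 4.6 m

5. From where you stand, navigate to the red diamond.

turn left 64°, forward 4.8 m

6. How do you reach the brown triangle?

turn left 94°, forward 1.4 m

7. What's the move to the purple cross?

turn right 160°, forward 9.4 m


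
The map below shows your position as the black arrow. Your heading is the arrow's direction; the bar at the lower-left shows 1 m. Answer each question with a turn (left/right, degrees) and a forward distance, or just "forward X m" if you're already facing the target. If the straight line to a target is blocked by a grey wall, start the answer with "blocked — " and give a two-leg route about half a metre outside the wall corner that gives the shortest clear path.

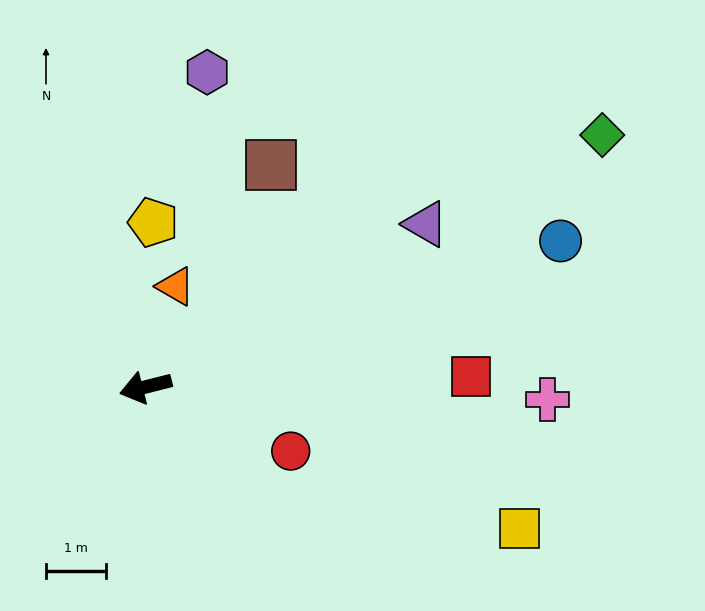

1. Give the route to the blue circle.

turn right 175°, forward 7.3 m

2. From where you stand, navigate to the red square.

turn left 168°, forward 5.4 m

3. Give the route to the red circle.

turn left 142°, forward 2.6 m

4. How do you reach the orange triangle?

turn right 121°, forward 1.7 m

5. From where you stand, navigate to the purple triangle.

turn right 164°, forward 5.4 m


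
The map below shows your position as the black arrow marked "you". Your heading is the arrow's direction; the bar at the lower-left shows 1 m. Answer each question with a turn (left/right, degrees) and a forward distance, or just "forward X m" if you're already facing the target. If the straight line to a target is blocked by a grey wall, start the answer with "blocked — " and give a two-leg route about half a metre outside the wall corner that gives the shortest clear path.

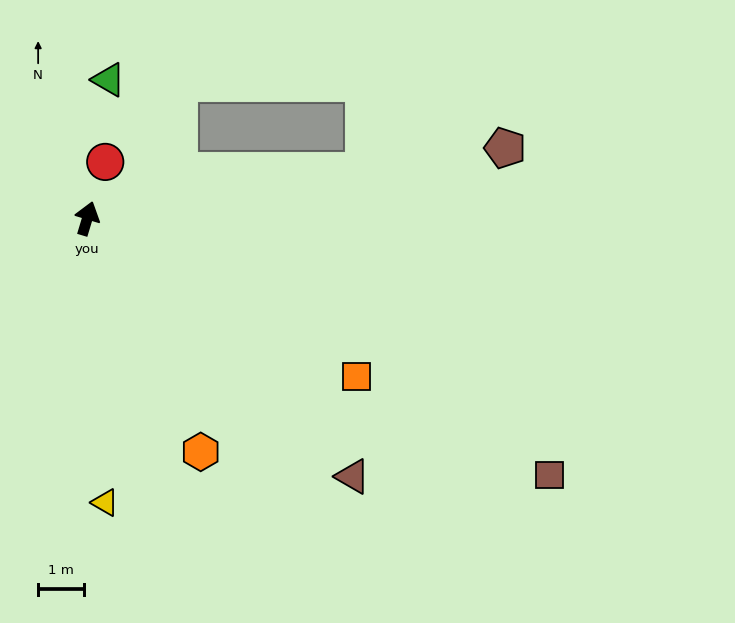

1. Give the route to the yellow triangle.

turn right 160°, forward 6.2 m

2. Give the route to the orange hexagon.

turn right 137°, forward 5.7 m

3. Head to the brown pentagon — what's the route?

turn right 64°, forward 9.3 m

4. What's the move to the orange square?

turn right 104°, forward 6.8 m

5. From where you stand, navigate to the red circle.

forward 1.3 m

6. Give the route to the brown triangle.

turn right 117°, forward 8.1 m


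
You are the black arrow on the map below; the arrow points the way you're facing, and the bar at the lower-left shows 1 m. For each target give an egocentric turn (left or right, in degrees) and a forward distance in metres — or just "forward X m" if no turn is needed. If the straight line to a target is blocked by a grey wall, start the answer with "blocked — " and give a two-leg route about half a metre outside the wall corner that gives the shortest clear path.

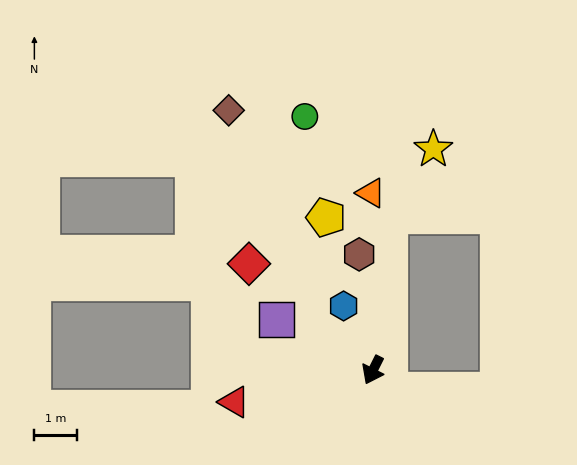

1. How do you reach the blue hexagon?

turn right 129°, forward 1.7 m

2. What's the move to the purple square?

turn right 91°, forward 2.6 m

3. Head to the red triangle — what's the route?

turn right 50°, forward 3.3 m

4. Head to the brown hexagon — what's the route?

turn right 147°, forward 2.7 m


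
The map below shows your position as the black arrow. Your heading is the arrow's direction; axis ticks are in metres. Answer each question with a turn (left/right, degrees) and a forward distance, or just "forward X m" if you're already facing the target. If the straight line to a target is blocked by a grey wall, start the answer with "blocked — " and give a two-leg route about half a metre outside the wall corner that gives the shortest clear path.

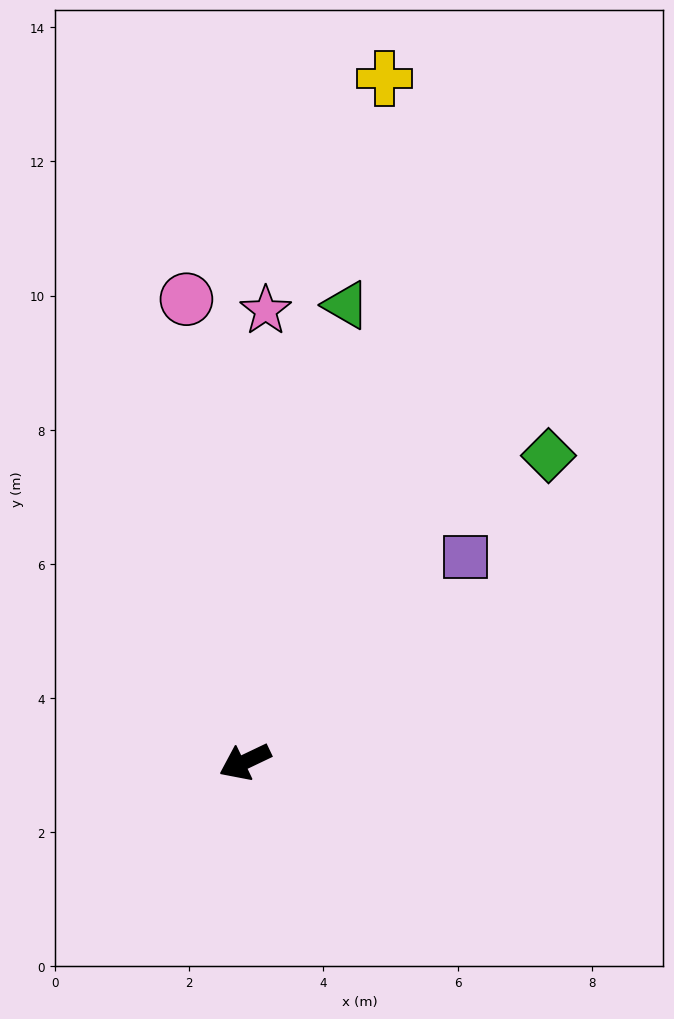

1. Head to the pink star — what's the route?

turn right 118°, forward 6.7 m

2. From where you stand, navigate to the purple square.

turn right 163°, forward 4.5 m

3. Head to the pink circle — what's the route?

turn right 108°, forward 7.0 m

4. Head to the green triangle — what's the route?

turn right 128°, forward 7.0 m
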